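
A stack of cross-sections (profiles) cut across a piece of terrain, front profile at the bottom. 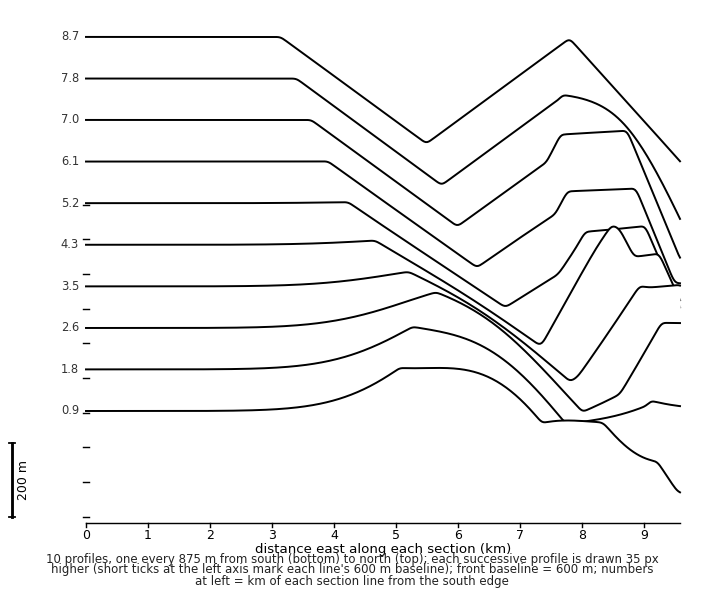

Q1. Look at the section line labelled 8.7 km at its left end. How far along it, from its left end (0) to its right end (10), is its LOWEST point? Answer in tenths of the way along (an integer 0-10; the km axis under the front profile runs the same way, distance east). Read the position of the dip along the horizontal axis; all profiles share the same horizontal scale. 10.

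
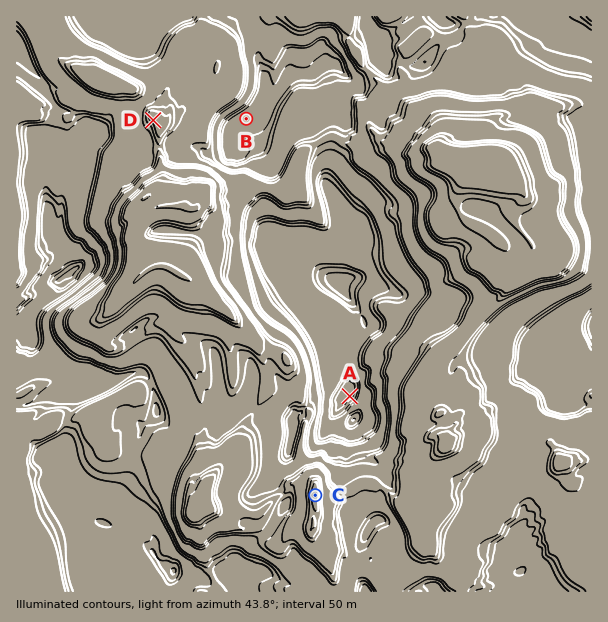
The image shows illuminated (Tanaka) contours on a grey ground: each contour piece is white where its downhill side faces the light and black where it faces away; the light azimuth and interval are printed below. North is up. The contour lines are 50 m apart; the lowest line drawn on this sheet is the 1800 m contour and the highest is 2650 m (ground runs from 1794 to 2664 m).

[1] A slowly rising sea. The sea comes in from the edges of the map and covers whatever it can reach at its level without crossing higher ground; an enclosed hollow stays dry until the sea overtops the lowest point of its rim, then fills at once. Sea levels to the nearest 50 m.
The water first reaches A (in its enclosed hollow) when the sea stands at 2150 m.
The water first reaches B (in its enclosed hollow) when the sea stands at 2100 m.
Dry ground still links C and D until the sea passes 2250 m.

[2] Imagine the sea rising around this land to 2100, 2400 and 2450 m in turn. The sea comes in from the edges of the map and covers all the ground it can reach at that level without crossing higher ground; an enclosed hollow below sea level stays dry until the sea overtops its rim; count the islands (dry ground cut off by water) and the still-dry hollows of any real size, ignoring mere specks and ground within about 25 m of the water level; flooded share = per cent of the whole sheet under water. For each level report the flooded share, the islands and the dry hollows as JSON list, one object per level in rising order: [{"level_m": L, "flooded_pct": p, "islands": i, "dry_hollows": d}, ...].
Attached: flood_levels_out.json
[{"level_m": 2100, "flooded_pct": 20, "islands": 0, "dry_hollows": 1}, {"level_m": 2400, "flooded_pct": 88, "islands": 5, "dry_hollows": 0}, {"level_m": 2450, "flooded_pct": 90, "islands": 5, "dry_hollows": 0}]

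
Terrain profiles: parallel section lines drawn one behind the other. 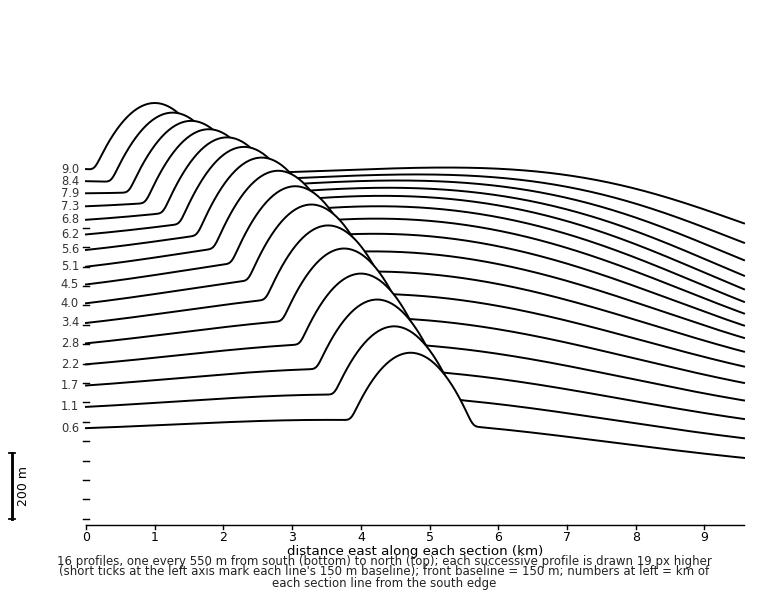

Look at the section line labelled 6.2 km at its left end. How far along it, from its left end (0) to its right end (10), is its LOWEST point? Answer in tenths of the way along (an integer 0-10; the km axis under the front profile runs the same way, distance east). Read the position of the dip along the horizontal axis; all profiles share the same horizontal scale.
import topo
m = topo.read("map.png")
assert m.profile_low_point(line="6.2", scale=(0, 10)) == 10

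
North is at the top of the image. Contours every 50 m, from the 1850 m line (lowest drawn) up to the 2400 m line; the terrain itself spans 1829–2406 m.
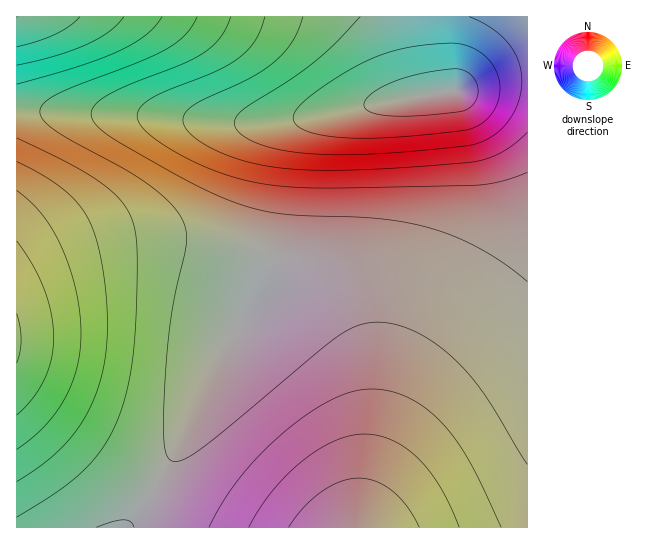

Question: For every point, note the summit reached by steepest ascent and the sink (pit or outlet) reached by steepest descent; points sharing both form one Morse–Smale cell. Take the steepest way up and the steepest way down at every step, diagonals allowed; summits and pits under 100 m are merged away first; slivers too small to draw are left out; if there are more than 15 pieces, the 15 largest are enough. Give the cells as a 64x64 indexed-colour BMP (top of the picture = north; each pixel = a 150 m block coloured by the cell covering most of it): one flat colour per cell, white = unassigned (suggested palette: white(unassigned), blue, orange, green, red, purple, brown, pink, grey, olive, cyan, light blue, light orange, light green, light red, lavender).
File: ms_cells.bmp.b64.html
<image width="64" height="64" href="data:image/bmp;base64,Qk12CAAAAAAAAHYAAAAoAAAAQAAAAEAAAAABAAQAAAAAAAAIAAATCwAAEwsAABAAAAAAAAAA////ALR3HwAOf/8ALKAsACgn1gC9Z5QAS1aMAMJ34wB/f38AIr28AM++FwDox64AeLv/AIrfmACWmP8A1bDFACIiIiIiIiIRERERERERERERERERERERERERERERERERIiIiIiIiIiEREREREREREREREREREREREREREREREREiIiIiIiIiIhERERERERERERERERERERERERERERERESIiIiIiIiIiERERERERERERERERERERERERERERERERIiIiIiIiIiIhEREREREREREREREREREREREREREREREiIiIiIiIiIiIRERERERERERERERERERERERERERERESIiIiIiIiIiIhERERERERERERERERERERERERERERERIiIiIiIiIiIiIREREREREREREREREREREREREREREREiIiIiIiIiIiIhERERERERERERERERERERERERERERESIiIiIiIiIiIiIRERERERERERERERERERERERERERERIiIiIiIiIiIiIhEREREREREREREREREREREREREREREiIiIiIiIiIiIiIRERERERERERERERERERERERERERESIiIiIiIiIiIiIhERERERERERERERERERERERERERERIiIiIiIiIiIiIiIREREREREREREREREREREREREREREiIiIiIiIiIiIiIhERERERERERERERERERERERERERESIiIiIiIiIiIiIiIRERERERERERERERERERERERERERIiIiIiIiIiIiIiIhEREREREREREREREREREREREREREiIiIiIiIiIiIiIiIRERERERERERERERERERERERERESIiIiIiIiIiIiIiIhERERERERERERERERERERERERERIiIiIiIiIiIiIiIiIREREREREREREREREREREREREREiIiIiIiIiIiIiIiIhERERERERERERERERERERERERESIiIiIiIiIiIiIiIiIRERERERERERERERERERERERERIiIiIiIiIiIiIiIiIhEREREREREREREREREREREREREiIiIiIiIiIiIiIiIiIRERERERERERERERERERERERESIiIiIiIiIiIiIiIiIhERERERERERERERERERERERERIiIiIiIiIiIiIiIiIiIREREREREREREREREREREREREiIiIiIiIiIiIiIiIiIhERERERERERERERERERERERESIiIiIiIiIiIiIiIiIiIRERERERERERERERERERERERIiIiIiIiIiIiIiIiIiIiEREREREREREREREREREREREiIiIiIiIiIiIiIiIiIiIRERERERERERERERERERERESIiIiIiIiIiIiIiIiIiIiERERERERERERERERERERERIiIiIiIiIiIiIiIiIiIiIREREREREREREREREREREREiIiIiIiIiIiIiIiIiIiIhERERERERERERERERERERESIiIiIiIiIiIiIiIiIiIiIRERERERERERERERERERERIiIiIiIiIiIiIiIiIiIiIhEREREREREREREREREREREiIiIiIiIiIiIiIiIiIiIiERERERERERERERERERERESIiIiIiIiIiIiIiIiIiIiIhERERERERERERERERERERIiIiIiIiIiIiIiIiIiIiIiEREREREREREREREREREREiIiIiIiIiIiIiIiIiIiIiIRERERERERERERERERERESIiIiIiIiIiIiIiIiIiIiIhERERERERERERERERERERIiIiIiIiIiIiIiIiIiIiIiEREREREREREREREREREREiIiIiIiIiIiIiIiIiIiIiIRERERERERERERERERERESIiIiIiIiIiIiIiIiIiIiIhERERERERERERERERERERIiIiIiIiIiIiIiIiIiIiIiEREREREREREREREREREREiIiIiIiIiIiIiIiIiIiIiIhERERERERERERERERERESIiIiIiIiIiIiIiIiIiIiIiERERERERERERERERERERIiIiIiIiIiIiIiIiIiIiIiIREREREREREREREREREREiIiIiIiIiIiIiIiIiIiIiIhERERERERERERERERERESIiIiIiIiIiIiIiIiIiIiIiERERERERERERERERERERIiIiIiIiIiIiIiIiIiIiIiIhEREREREREREREREREREiIiIiIiIiIiIiIiIiIiIiIiERERERERERERERERERESIiIiIiIiIiIzMzMzMzMzMzMzERERERERERERERERERMzMzMzMzMzMzMzMzMzMzMzMzMzMzEREREREREREREREzMzMzMzMzMzMzMzMzMzMzMzMzMzMzMzERERERERERETMzMzMzMzMzMzMzMzMzMzMzMzMzMzMzMzM0RBERERERMzMzMzMzMzMzMzMzMzMzMzMzMzMzMzMzMzREREQREREzMzMzMzMzMzMzMzMzMzMzMzMzMzMzMzMzRERERERERDMzMzMzMzMzMzMzMzMzMzMzMzMzMzMzMzNEREREREREMzMzMzMzMzMzMzMzMzMzMzMzMzMzMzMzM0REREREREQzMzMzMzMzMzMzMzMzMzMzMzMzMzMzMzMzRERERERERDMzMzMzMzMzMzMzMzMzMzMzMzMzMzMzMzNEREREREREMzMzMzMzMzMzMzMzMzMzMzMzMzMzMzMzM0REREREREQzMzMzMzMzMzMzMzMzMzMzMzMzMzMzMzM0RERERERERDMzMzMzMzMzMzMzMzMzMzMzMzMzMzMzMzRERERERERE"/>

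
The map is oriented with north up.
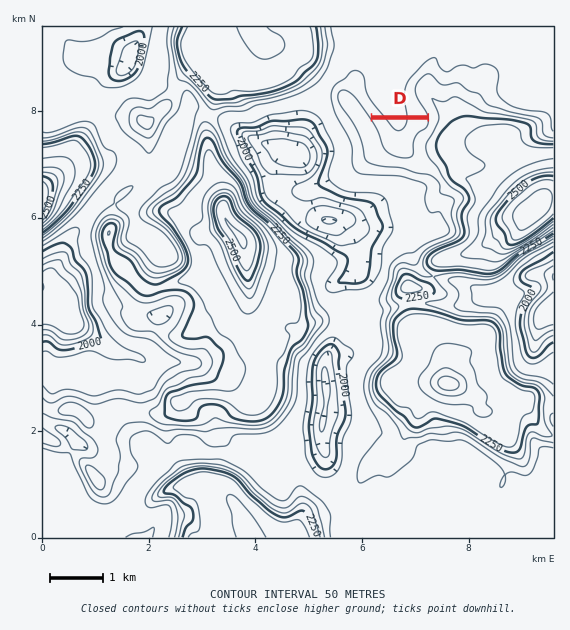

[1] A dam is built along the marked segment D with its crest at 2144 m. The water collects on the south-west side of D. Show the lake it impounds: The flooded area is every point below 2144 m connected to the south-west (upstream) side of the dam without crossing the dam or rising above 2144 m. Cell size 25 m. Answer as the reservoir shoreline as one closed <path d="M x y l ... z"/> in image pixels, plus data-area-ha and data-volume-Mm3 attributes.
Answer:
<path d="M427 119l-54 0 0 1 2 3 0 1 4 5 0 3 3 4 0 4 4 8 5 5 5 2 4 0 1 2 6 0 4-4 0-12 4-8 5-4 4-2 2-2 1-2 0-4z" data-area-ha="44" data-volume-Mm3="10.14"/>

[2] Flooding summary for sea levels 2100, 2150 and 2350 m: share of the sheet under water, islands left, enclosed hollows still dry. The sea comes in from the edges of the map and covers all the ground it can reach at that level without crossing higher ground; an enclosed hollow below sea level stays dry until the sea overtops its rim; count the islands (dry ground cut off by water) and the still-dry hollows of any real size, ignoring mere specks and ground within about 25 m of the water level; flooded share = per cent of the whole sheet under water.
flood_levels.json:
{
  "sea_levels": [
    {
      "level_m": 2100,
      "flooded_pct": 46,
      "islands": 0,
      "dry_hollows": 0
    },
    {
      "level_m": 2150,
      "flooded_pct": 58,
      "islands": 1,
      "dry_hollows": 0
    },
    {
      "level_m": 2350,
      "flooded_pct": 93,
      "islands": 2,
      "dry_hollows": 0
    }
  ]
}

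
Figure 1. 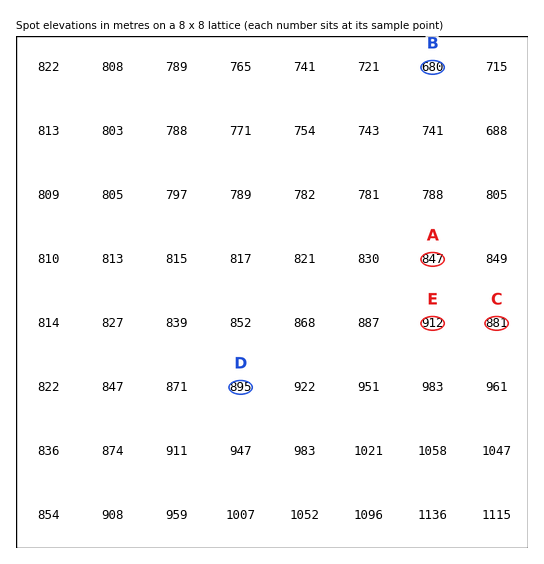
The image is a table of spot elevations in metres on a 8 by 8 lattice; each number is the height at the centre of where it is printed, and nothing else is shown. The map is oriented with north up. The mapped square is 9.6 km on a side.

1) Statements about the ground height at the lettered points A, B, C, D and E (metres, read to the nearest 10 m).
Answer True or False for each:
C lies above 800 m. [True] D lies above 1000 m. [False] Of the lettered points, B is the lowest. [True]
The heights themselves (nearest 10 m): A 850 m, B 680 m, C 880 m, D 900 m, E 910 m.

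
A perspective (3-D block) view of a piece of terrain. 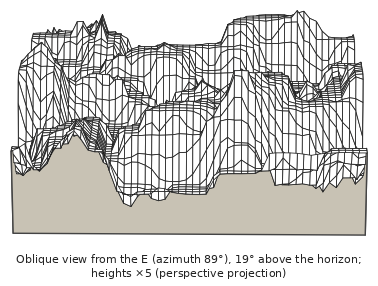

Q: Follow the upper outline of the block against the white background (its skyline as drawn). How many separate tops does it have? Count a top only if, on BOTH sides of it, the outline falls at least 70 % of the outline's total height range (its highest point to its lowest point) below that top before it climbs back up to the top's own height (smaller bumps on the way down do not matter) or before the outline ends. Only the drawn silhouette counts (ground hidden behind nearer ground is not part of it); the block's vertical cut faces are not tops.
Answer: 2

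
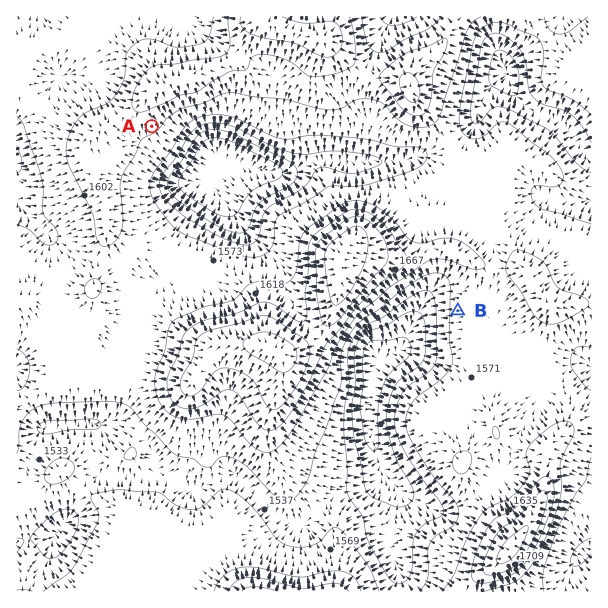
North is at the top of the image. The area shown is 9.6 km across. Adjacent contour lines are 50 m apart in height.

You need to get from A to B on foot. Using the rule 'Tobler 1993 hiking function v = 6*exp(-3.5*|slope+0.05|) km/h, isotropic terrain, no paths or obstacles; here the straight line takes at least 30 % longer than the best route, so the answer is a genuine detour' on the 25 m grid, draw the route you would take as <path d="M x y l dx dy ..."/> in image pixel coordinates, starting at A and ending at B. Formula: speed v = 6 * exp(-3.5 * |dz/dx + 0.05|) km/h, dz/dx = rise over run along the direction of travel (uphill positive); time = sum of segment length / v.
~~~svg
<path d="M152 126l1 0 27-13 39 0 33 16 5 5 54 27 9 9 12 6 1 1 33 17 60 60 21 10 6 6 5 9 0 32"/>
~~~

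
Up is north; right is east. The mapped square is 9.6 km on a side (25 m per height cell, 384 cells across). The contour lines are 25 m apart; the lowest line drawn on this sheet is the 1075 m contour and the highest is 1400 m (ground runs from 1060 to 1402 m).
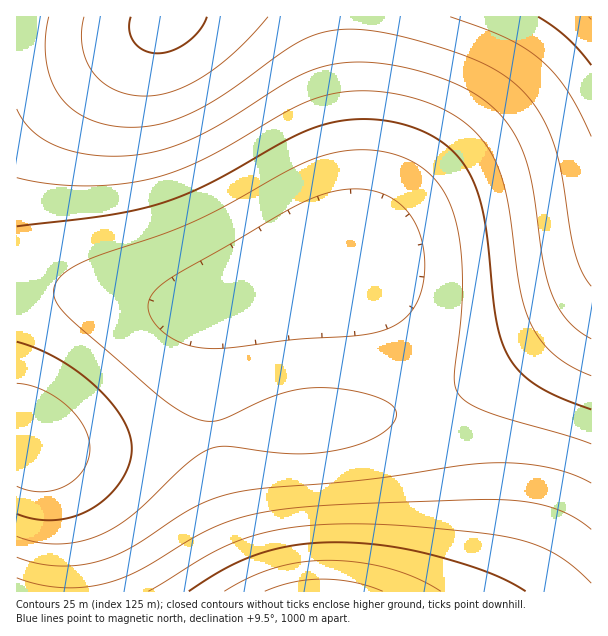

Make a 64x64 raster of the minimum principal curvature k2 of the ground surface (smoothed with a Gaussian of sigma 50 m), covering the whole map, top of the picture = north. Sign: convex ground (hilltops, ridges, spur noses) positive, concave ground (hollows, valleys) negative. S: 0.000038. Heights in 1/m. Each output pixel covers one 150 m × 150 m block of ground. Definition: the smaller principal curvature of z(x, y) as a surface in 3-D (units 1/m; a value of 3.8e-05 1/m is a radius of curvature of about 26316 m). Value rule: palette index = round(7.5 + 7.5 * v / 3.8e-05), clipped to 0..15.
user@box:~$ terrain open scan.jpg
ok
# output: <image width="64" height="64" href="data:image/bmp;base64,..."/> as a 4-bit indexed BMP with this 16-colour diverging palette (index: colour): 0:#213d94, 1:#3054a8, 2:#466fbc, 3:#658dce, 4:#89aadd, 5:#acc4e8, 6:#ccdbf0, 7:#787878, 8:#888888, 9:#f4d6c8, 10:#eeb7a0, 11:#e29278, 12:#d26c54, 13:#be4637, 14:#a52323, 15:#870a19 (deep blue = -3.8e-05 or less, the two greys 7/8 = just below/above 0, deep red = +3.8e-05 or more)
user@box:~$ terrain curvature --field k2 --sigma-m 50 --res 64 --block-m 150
<image width="64" height="64" href="data:image/bmp;base64,Qk12CAAAAAAAAHYAAAAoAAAAQAAAAEAAAAABAAQAAAAAAAAIAAATCwAAEwsAABAAAAAAAAAAlD0hAKhUMAC8b0YAzo1lAN2qiQDoxKwA8NvMAHh4eACIiIgAyNb0AKC37gB4kuIAVGzSADdGvgAjI6UAGQqHAFVWZnd3iIiIiHZlRDMiIRAAAAAAAAAAABESIzNEVVVEZmd3d4iIiZmYdmVEMyIhEREAAAAAAAAREiIzNERVVUR3eIiIiImZmZh2VUQzIiIhERERAAAAERIiIzM0RFVVRIiIiIiImZmZiHZUQzMyIiIiIiIRERESIiMzM0REREREmZmZmZmZmZmHZlRDMzMzMzMzMyIiIiIzMzNERERERESqqqmZmZmZmHdlVEMzMzMzRERDMzMzMzNEREREREREQ7u6qqqZmZmHdlVEQzMzNERFVUREREREREREREREREQzzLu7qqmZmHdlVUREM0RERVVVVVVERERFVVVVREREQzPMzLu6qpmIdlVUREREREVVZmZmZVVVVVVVVVVVRERDM93dzLuqmIdlVERERERFVWZnd2ZmZmZWZmZlVVVUREMz7u3cy6qYdlRERERERFVWZ3d3d3dmZmZmZmZlVVVERDP/7t3Lqph2VDMzRERFVWZ3iIh3d3d2ZmZmZmZlVVREM//+7cupmHVDMzM0RFVWZ3iIiIiHd3d3d3ZmZmVVVURD///ty6mHZUMiMzREVWZ3iJmYiIiHd3d3dmZmZlVVVET//+3LqYdlMiIzNEVWZ3iJmZmYiIh3d3ZmZmZlVVVVRP//7cuph2QyIiM0RVZniJmpmZiIiHd3ZmZmZVVVVVVU///ty6mGVDISIzRFZneImqqZmYiId3ZmZlVVVVVVVWX//+3LqXZUMhIjNEVmd4maqpmZiId3ZmVVVVVVVVVWZv/+7cuYdlQxEiM0VWZ4iZqqqZmIh3ZmVVREREREVVZm7u7cuph2VCESIzRVZniJmqqZmIh3dmVURERERERVVmfd3dy6mHVDIhIjRFVneImaqpmYh3dmVUQzMzNERFVmd8zMy6mHZUMyEjNEVWd4iZqqmYiHdmVUQzMzMzREVWZ4q7u6mIdlQzIiM0RWZ3iJmqmZiHdmVUQzIiMzNERVZ3iZqZmHdlVDMiM0RVZneImaqZiHdmVUQzIiIiMzRFZniIiIh3ZlVEMyIzRFVWZ3iJmZiHdmVUQzIhIiIzRFVneJd3dmVVREMzMzREVVZmd4iZmId2VUQzIhESIjNEVWeIlVVVREQzMzMzREREVVVmd3iId2ZVQzIhEREiM0RWd4mUREMzMiIiIjNERERERFVWZndmZVRDMiERESIzRVZ4maMiIiEREREiIjMzMzMzRERVVVVURDMiERERIjRFZ3iaoREQAAAAABERIiIiIiIjMzRERERDMiIRABIjNFVniZqwAAAAAAAAAAAAAREREREiIjMzMzMiIREBEiNEVniJq7AAAAAAAAAAAAAAAAAAAAEREiIiIiIhEQESM0VmeJqrwAAAAAAAAAAAAAAAAAAAAAARESIiIiERESI0VWeJmrvAAAAAAAAAAAAAAAAAAAAAARESIiIiIhERIzRWZ4mau7AAAAAAAAAAAAAAAAAAAAABERIiIiIiIREjRFZ4iZqrsAAAAAAAAAAAAAAAAAAAABEREiIjMiIhESNFZniJmqqxEQAAAAARERERERAAAAABEREiIiMzIiESM0VneImaqqIRERERERERIRERERERERERESIiIzMiIhI0VWd4iZmqoiIiIiIiIiIiIiERERERERESIiIiMyIiEjRWZ3iImZmTMyIiIiMzMzMiIiIRERERERIiIiIiIiISNFVneIiJmZMzMzMzMzMzMzMyIiIhERESIiIiIiIiIRIzRWZ3eIiIlEREREREREREMzMyIiIiIiIiIiIiIiIhEiNFVmd3iIiERERERERVREREQzMyIiIiIiIiIiIiIhERIzRVZnd3iIRFVVVVVVVVVUREQzMyIiIiIiIiIiIiEREiNEVWZnd3dVVVVVVmZmZVVVREMzMyIiIiIiIiIiERESIzRFVmZ3d1VVVmZmZmZmZlVUREMzMyIiIiIiIiIREREiM0RVZmZmVVZmZmZ3d3ZmZlVURDMzMyMyIiIiIhERERIjNEVVZmZWZmZmd3d3d3dmZVVERDMzMzMzIiIiERERESIzRFVWZlZmZmd3d3iId3dmZVVERDMzMzMzIiIhERERIiM0RVVVVWZmZ3d4iIiIh3d2ZVVEQzMzMzMzMiIhEREiIzRFVVVVZmZ3d4iIiZmIiHdmZVRDMzMzMzMzIiIREiIjNEVVVVVmZnd4iImZmZmYiHdlVEMzMzMzMzMzIiIiIiMzRFVVVWZmd3iImZqqqpmYh2ZUQzMzMzM0MzMyIiIiIzNEVVVVZmd3iImaqqqqqpmHdlRDMzMzNEREQzMyIiIjM0RVVVZmd3iImaqru7uqqYd2VEMzMzM0REREQzMzMzMzRFVVVmZ3eImaqru7u7qph3ZUQyMzM0REREREQzMzMzNERVVWZ3eImaqrvMzLuqmHdlQzIzMzRERVVVVEQzMzM0RFVWZneImZqrvMzMy6qYd2VDMiMzNERVVVVVREQzMzREVVZnd4iZqrvM3czLqph3ZUMyIzNERFVVZmVVRERERERFVmd4iZqrvM3d3MuqmHdlQyIjM0RFVWZmZmVVREREREVWZ4iZqrvM3d3dy6qYd2VDIiMzREVVZmd2ZlVUREREREZ3iJmqu83d7t3Lqph2ZUMiIzNEVVZmd3d2ZlVURERERneImqu8zd7u3cuqmHZlQyIzNERVVmZ3d3dmZVVURERGZ4iaq7zN3u7dy6mYdlVDIjM0RFVWZnd3d3ZmVVVERD"/>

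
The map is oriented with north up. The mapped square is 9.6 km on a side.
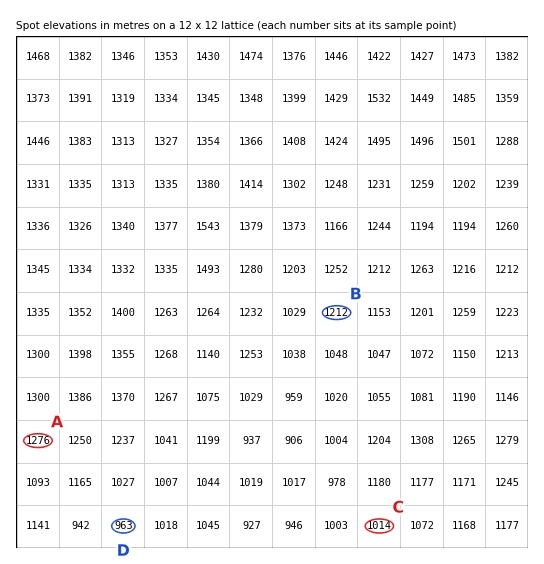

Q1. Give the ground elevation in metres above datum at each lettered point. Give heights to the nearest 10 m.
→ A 1280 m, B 1210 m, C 1010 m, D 960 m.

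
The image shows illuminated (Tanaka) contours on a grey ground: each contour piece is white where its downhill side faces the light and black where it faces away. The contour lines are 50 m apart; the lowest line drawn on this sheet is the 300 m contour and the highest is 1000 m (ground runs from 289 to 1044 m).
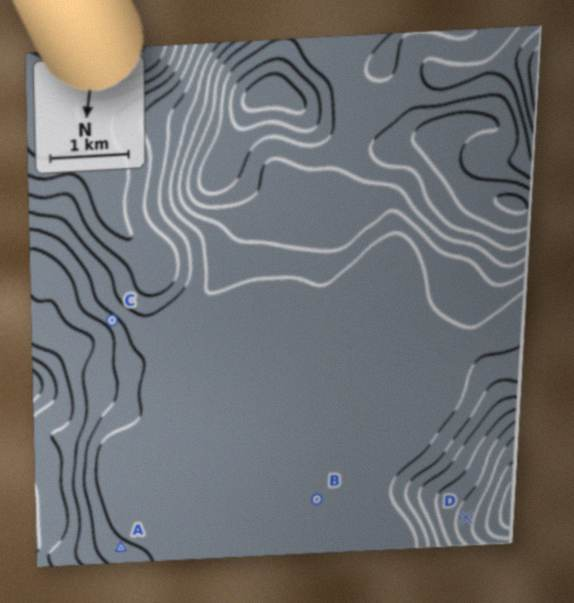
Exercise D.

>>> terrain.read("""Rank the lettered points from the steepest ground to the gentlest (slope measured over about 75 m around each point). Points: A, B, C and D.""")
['C', 'D', 'A', 'B']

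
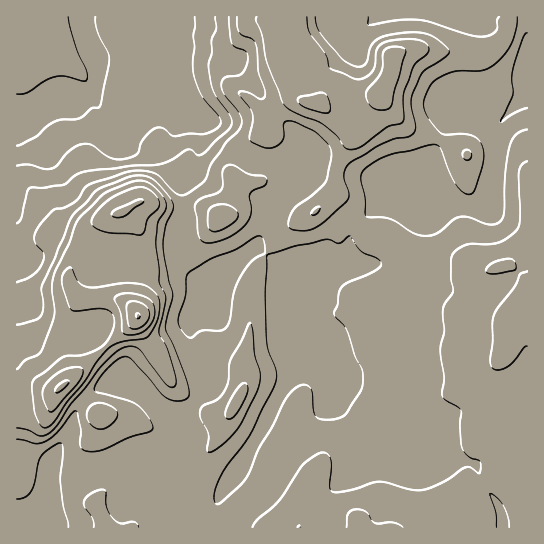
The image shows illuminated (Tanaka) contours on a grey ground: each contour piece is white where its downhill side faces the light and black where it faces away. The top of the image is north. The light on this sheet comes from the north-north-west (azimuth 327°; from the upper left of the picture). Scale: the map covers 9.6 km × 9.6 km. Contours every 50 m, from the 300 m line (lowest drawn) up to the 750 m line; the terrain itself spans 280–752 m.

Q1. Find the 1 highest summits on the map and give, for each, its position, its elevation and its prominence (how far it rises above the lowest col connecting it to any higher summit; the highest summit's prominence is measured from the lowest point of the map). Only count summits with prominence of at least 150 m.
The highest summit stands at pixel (138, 315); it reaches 752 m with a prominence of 472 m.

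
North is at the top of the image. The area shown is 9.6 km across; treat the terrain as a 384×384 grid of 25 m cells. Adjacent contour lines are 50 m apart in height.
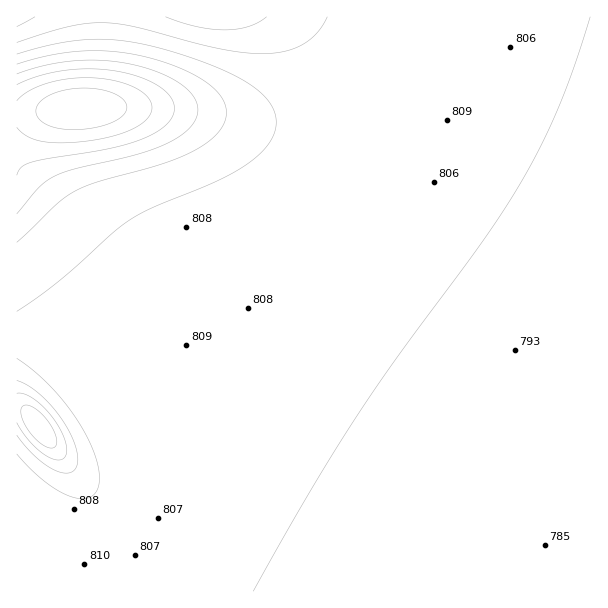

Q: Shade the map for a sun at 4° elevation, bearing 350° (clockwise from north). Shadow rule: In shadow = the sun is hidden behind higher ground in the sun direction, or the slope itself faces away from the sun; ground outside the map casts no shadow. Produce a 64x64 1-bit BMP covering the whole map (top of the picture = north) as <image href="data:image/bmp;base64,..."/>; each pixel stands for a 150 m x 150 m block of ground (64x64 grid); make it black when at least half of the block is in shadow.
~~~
<image width="64" height="64" href="data:image/bmp;base64,Qk0+AgAAAAAAAD4AAAAoAAAAQAAAAEAAAAABAAEAAAAAAAACAAATCwAAEwsAAAIAAAAAAAAA////AAAAAAAAAAAAAAAAAAAAAAAAAAAAAAAAAAAAAAAAAAAAAAAAAAAAAAAAAAAAAAAAAAAAAAAAAAAAAAAAAAAAAAAAAAAAAAAAAAAAAAAAAAAAAAAAAAAAAAAAAAAAAAAAAAAAAAAAAAAAAAAAAAAAAAAAAAAABAAAAAAAAAAeAAAAAAAAAD4AAAAAAAAAfgAAAAAAAAB+AAAAAAAAAPwAAAAAAAAA/AAAAAAAAAD4AAAAAAAAAPAAAAAAAAAA4AAAAAAAAADAAAAAAAAAAAAAAAAAAAAAAAAAAAAAAAAAAAAAAAAAAAAAAAAAAAAAAAAAAAAAAAAAAAAAAAAAAAAAAAAAAAAAAAAAAAAAAAAAAAAAAAAAAAAAAAAAAAAAAAAAAAAAAAAAAAAAAAAAAAAAAAAAAAAAAAAAAAAAAAAAAAAAAAAAAAAAAAAAAAAAAAAAAAAAAAAAAAAAAAAAAAAAAAAAAAAAAAAAAAAAAAAQAAAAAAAAABwAAAAAAAAAPwAAAAAAAAA/+AAAAAAAAD///wAAAAAAf///wAAAAAB////gAAAAAH////AAAAAA////+AAAAAD////4AAAAAP////gAAAAA////+AAAAAD////8AAAAAP////wAAAAA/////AAAAAD////4AAAAAP////gAAAAA////+AAAAAD////4AAAAAA=="/>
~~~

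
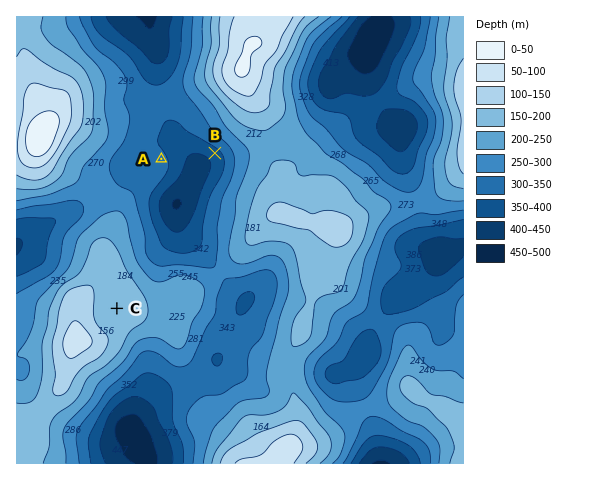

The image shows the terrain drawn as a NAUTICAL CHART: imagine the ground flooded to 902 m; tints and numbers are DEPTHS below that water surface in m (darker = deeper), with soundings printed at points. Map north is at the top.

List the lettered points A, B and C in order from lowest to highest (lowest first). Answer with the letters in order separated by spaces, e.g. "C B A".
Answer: B A C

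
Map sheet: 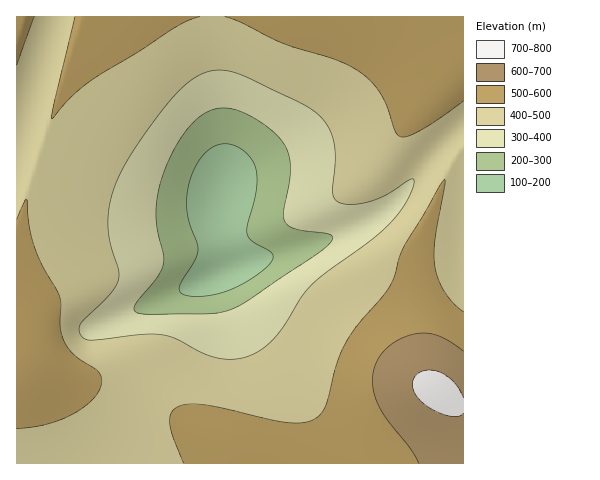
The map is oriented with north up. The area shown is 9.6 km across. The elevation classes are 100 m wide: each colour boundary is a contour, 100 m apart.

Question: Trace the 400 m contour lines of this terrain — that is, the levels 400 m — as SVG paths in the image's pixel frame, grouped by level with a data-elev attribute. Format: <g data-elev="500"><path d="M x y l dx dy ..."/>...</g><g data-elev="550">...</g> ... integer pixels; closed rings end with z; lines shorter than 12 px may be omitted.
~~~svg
<g data-elev="400"><path d="M221 359l-17-5-26-15-12-4-22-1-55 6-7-3-3-8 3-7 27-27 9-15 1-10-10-32-1-20 5-25 11-26 26-41 29-35 10-9 11-7 9-4 11-1 14 2 17 7 54 26 17 14 8 11 4 13 1 17-2 33 1 6 4 3 13 2 18-2 17-7 24-15 3-1 1 2-7 19-14 20-21 19-45 33-16 13-10 13-19 31-13 14-11 9-12 5-12 2z"/></g>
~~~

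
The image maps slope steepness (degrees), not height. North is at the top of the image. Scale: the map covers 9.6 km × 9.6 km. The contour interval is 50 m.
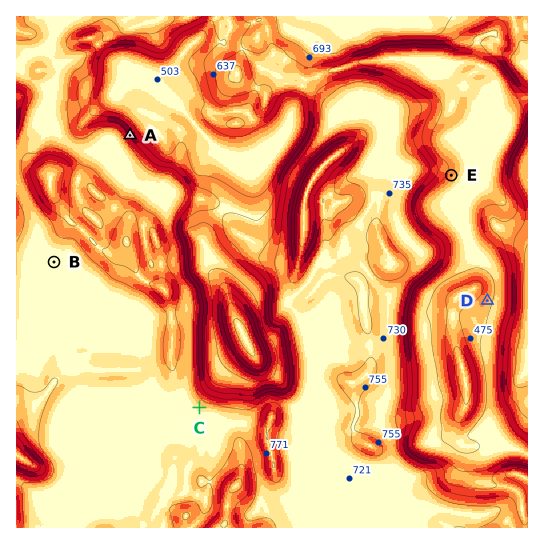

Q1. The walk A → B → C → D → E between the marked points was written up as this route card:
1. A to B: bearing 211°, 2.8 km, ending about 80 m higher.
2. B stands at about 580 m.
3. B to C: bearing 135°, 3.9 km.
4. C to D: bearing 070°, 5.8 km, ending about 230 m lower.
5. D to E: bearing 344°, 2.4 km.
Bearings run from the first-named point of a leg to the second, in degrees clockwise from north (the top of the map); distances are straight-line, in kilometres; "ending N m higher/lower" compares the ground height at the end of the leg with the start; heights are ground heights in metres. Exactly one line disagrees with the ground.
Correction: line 2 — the height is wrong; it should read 720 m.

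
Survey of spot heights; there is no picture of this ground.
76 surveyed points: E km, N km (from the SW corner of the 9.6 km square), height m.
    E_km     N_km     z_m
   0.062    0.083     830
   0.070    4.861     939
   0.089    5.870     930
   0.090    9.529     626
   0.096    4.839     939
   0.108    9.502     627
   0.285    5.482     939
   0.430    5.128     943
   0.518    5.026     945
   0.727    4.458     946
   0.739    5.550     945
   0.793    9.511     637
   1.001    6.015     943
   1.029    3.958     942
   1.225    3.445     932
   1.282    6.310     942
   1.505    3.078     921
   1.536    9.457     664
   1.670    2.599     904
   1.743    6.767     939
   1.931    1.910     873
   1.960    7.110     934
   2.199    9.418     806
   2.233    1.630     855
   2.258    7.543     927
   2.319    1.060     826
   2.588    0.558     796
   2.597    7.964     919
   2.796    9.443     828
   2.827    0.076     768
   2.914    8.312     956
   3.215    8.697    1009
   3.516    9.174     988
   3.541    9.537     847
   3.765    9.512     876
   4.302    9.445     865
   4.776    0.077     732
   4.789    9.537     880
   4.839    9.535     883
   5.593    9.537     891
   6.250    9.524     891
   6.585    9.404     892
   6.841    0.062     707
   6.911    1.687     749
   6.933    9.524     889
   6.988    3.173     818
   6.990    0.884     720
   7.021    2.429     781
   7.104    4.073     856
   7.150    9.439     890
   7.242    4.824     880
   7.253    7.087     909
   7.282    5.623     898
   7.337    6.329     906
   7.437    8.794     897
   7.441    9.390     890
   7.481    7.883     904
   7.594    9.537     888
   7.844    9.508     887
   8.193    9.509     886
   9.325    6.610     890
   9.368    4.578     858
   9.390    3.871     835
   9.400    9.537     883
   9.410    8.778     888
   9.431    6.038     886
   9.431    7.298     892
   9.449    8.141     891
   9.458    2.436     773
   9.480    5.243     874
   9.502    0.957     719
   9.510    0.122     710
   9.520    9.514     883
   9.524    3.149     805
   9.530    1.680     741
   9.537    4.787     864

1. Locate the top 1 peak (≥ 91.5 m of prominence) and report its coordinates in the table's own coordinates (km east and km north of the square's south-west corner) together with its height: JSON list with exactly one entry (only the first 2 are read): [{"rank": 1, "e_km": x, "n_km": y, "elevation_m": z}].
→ [{"rank": 1, "e_km": 3.14, "n_km": 8.61, "elevation_m": 1011}]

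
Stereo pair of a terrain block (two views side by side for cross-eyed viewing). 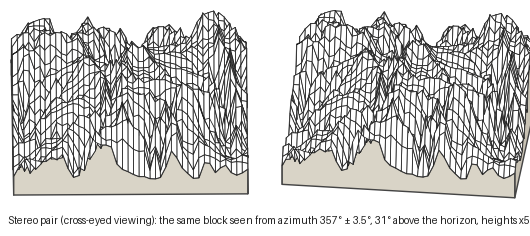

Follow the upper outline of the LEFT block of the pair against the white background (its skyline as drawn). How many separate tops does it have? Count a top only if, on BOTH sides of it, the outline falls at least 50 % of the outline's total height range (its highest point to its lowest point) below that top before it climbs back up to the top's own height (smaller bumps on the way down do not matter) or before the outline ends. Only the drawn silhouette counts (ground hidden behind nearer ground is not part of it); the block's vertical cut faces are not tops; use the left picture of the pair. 0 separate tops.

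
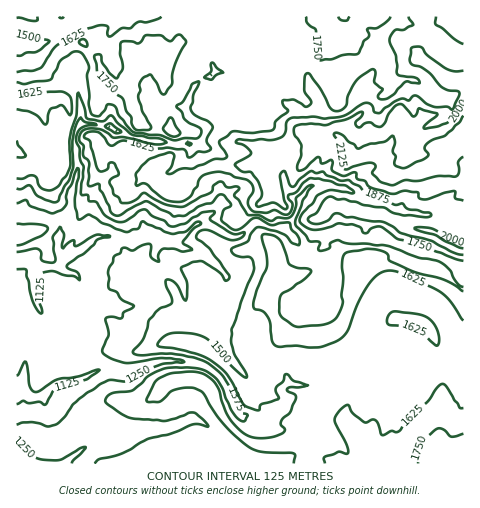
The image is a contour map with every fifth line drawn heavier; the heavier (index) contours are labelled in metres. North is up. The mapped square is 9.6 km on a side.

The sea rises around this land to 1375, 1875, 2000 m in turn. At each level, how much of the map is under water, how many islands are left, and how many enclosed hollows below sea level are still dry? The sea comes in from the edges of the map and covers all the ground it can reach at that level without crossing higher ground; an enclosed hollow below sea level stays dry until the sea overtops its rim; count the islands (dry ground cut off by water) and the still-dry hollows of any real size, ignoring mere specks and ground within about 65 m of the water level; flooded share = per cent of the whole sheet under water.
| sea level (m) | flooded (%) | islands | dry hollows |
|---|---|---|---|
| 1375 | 20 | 0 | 0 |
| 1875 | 89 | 0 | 0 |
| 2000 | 94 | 0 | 0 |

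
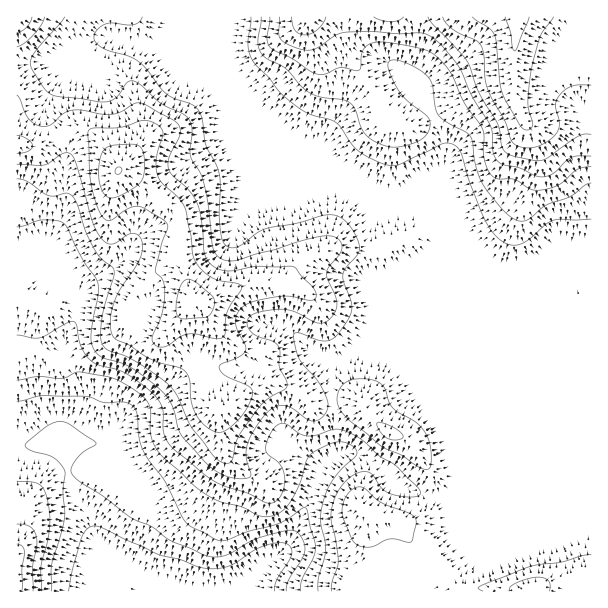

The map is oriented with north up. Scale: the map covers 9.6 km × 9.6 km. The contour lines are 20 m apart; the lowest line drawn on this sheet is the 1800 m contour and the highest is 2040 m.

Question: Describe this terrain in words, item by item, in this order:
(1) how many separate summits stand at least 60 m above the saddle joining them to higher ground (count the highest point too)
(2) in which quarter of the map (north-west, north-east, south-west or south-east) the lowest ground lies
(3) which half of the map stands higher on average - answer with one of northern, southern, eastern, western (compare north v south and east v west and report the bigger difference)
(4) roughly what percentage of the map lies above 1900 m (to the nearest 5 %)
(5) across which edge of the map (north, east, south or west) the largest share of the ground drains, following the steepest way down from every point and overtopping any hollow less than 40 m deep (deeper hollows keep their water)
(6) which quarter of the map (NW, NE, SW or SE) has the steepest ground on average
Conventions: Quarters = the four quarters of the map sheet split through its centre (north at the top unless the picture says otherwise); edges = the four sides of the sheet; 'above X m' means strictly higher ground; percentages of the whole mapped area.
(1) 3 summits rise at least 60 m above their surroundings.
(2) The lowest ground is in the south-west quarter.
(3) On average the northern half of the map is the higher ground.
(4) About 45 % of the map lies above 1900 m.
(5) Drainage is mainly to the south: more ground falls towards that edge than towards any other.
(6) Slopes are steepest in the south-west quarter.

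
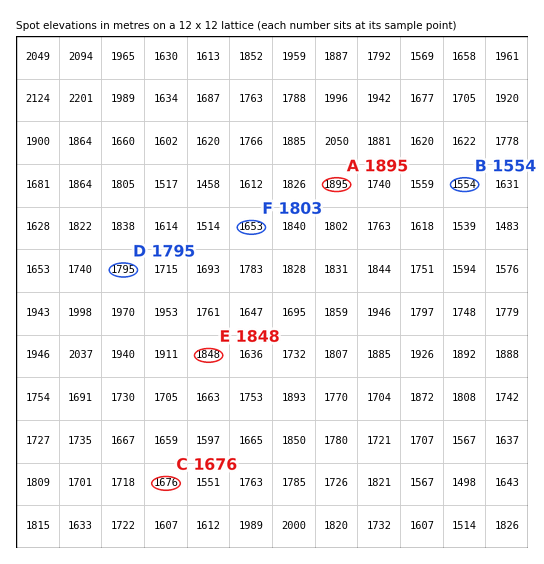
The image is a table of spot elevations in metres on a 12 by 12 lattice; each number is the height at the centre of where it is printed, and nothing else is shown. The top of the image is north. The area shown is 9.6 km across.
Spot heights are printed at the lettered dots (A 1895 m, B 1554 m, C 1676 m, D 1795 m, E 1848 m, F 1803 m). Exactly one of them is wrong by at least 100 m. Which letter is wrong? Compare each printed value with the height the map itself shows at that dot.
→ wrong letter F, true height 1653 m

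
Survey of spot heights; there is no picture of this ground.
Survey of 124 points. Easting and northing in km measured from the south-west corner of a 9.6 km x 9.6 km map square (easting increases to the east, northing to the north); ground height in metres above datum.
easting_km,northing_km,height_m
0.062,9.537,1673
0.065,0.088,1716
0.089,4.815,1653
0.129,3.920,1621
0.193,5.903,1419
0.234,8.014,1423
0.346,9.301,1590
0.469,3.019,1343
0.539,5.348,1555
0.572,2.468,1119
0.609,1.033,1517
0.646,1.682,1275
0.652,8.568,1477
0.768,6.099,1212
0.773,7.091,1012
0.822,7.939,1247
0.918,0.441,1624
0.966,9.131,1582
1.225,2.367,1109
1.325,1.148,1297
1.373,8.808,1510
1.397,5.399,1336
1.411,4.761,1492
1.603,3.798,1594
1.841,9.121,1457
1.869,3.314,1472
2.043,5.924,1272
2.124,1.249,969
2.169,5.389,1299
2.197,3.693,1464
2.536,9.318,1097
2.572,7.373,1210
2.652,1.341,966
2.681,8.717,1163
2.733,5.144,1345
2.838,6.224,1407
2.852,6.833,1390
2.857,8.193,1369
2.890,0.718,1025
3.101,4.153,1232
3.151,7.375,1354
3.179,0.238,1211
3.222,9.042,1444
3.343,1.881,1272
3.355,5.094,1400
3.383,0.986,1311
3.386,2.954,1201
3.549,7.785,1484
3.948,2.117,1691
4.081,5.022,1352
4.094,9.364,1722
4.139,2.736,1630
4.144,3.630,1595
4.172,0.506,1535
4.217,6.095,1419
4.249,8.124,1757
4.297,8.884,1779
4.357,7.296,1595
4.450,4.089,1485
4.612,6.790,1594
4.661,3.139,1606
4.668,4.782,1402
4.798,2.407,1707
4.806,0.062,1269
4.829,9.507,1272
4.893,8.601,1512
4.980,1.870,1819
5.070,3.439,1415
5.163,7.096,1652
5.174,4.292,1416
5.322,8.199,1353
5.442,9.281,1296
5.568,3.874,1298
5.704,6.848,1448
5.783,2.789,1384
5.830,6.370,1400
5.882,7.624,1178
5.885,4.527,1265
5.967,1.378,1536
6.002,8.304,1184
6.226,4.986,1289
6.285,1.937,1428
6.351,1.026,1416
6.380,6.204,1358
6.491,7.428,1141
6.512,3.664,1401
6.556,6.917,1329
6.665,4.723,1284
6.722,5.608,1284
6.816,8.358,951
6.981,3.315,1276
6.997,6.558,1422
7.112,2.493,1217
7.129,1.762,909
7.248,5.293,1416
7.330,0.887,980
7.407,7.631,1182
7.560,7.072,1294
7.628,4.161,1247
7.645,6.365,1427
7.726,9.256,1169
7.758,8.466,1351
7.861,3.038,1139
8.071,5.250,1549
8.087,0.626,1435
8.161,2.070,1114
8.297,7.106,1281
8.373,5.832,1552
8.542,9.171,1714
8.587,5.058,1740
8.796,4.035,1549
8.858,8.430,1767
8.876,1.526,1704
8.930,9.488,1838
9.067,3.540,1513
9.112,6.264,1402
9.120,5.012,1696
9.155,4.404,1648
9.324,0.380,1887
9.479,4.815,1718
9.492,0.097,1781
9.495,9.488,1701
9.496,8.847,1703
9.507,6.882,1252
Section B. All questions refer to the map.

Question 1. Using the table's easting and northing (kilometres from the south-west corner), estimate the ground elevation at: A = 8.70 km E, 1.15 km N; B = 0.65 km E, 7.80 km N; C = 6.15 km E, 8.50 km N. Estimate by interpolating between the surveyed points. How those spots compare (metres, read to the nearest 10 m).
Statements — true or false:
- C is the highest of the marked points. false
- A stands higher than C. true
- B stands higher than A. false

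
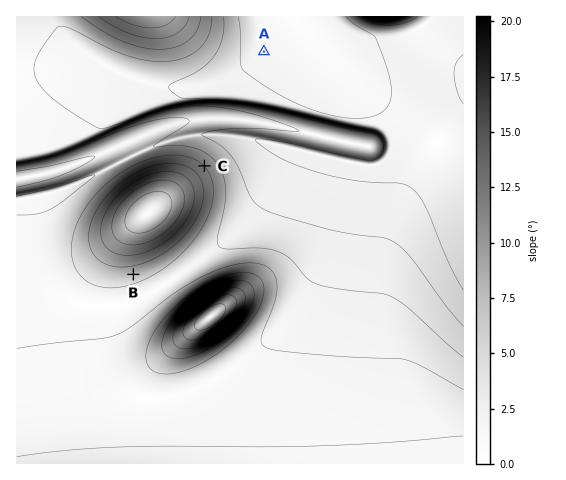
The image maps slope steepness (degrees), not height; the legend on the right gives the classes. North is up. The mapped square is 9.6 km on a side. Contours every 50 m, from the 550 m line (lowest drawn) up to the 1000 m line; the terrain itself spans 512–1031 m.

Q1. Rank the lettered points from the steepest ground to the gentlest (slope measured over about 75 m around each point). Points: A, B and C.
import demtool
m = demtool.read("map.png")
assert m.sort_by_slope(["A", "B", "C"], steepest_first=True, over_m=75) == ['C', 'B', 'A']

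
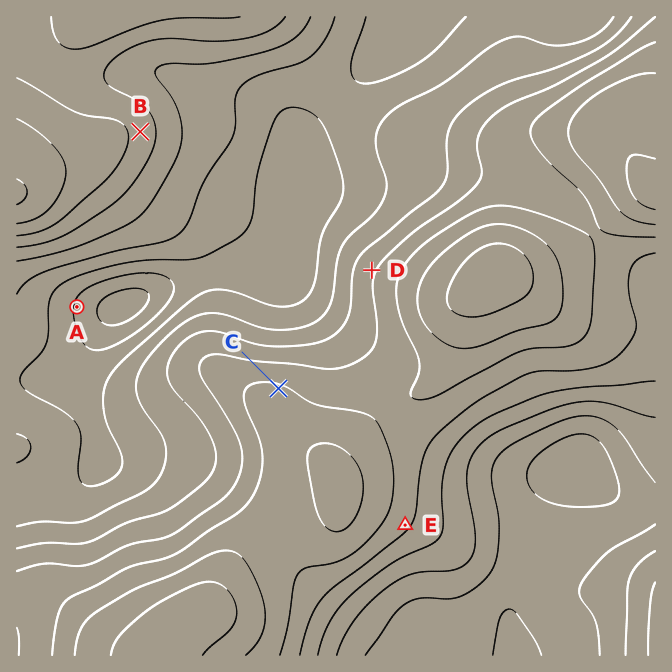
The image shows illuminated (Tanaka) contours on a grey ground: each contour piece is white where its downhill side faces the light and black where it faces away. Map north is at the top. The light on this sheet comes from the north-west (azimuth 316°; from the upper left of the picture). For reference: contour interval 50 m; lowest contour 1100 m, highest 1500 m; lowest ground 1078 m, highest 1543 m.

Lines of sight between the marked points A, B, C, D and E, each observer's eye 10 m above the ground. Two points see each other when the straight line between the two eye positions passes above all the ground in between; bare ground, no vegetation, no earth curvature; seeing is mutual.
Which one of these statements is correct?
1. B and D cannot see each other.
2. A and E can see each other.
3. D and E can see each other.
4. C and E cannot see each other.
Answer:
4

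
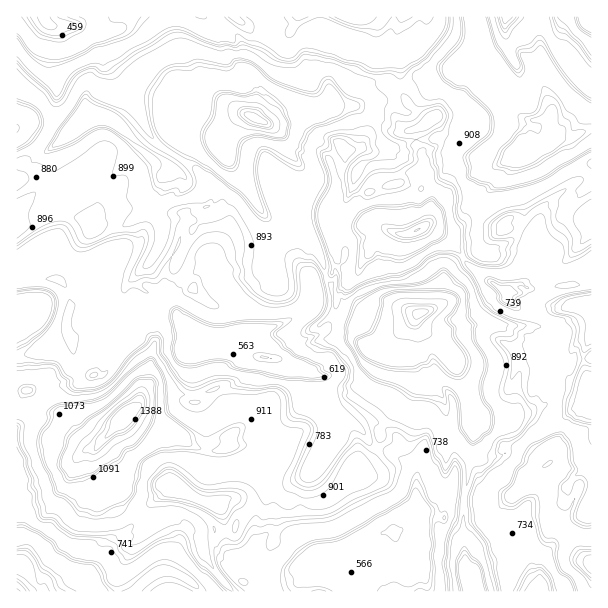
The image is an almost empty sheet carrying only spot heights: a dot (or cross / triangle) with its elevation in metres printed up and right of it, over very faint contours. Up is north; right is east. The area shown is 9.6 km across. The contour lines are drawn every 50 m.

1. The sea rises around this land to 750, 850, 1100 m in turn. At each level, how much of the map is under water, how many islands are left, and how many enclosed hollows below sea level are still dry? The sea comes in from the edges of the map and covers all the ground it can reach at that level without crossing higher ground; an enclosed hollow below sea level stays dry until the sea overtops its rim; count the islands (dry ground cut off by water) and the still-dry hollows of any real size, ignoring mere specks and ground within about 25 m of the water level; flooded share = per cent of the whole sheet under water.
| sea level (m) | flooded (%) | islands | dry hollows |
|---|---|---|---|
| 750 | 32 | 0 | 1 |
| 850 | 46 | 0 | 1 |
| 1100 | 93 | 3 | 0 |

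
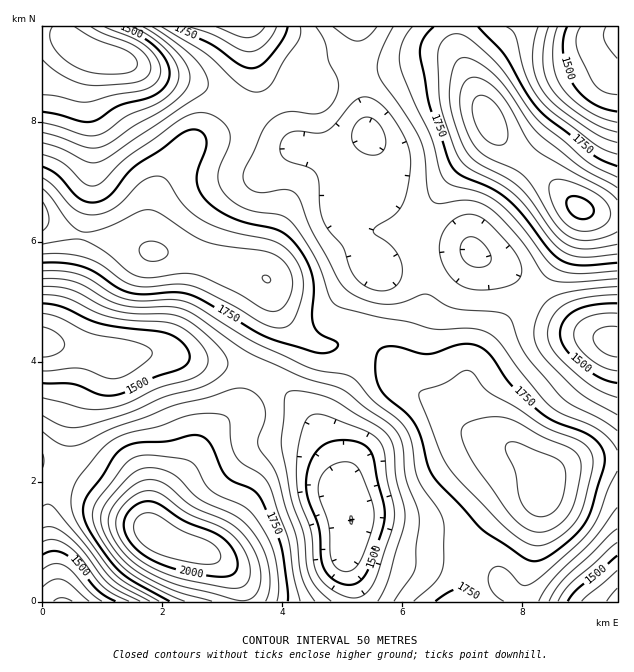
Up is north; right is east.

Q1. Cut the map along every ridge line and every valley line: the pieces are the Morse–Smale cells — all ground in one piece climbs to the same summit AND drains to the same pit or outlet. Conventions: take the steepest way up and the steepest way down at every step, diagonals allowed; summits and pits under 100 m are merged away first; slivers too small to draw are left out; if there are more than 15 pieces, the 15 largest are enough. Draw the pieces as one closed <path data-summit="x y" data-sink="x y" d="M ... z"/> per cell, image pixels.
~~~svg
<path data-summit="580 208" data-sink="616 342" d="M455 26l-98 1 0 42 7 36 2 21 4 13 0 21-7 20-17 18-2 7 1 17 7 18 14 19 10 10 6 0 13-7 24-8 44-4 9 1 37 21 42 38 23 16 15 8 28 8 1-126-28-4-12-4-37-36-40-33-7-10-32-66-6-21z"/><path data-summit="544 492" data-sink="616 342" d="M466 250l-47 4-16 4-21 11-5 0-1 22-13 52 20 11 16 22 11 12 26 14 27 24 15 10 24 7 18 11 17 15 8 15 9-12 12-6 26-6 25 0 1-117-29-9-15-8-23-16-42-38z"/><path data-summit="544 492" data-sink="352 520" d="M367 344l-5 2-5 17-30 58 1 18 12 33 2 20 9 22 0 17-5 18 0 13 8 27 0 12 104 1 8-44 11-21 31-31 12-6 21-6 3-5-1-11-6-9-23-20-42-17-36-30-26-14-11-12-12-18z"/><path data-summit="43 216" data-sink="616 342" d="M242 112l-16 16-33 15-31 38-8 15-4 18-2 26 4 10 2 2 18 0 16 4 75 20 7 7 4 17 10 16 20 20 18 10 12 0 10-4 18 2 14-53 2-20-12-12-14-19-7-18-1-17 2-7 12-12 10-15 2-11-1-25-22 13-10 2-29-1-19-6z"/><path data-summit="155 534" data-sink="352 520" d="M256 372l-4 4-8 24-6 11-31 25-18 30-29 35-7 18-1 10 3 5 11 6 40 12 14 8 17 19 7 23 109 0 1-13-8-27 0-13 5-18 0-17-9-21-2-13-6-20-16-31-10-15-31-30z"/><path data-summit="43 216" data-sink="91 54" d="M58 35l-16 1 0 186 32 12 51 8 26 9-3-11 2-26 4-18 8-15 31-38 33-15 14-13 2-4-39-25-45-10-37-16-30-6z"/><path data-summit="155 534" data-sink="43 342" d="M49 342l-7 1 0 122 19 5 15 8 28 22 47 30 9-29 29-35 13-24 13-14 21-15 6-7 12-33-6-3-18-5-28-3-38-9-55 3z"/><path data-summit="43 216" data-sink="43 342" d="M44 222l-2 1 1 119 39 6 27 8 55-3 38 9 28 3 25 7 13-32 6-24-4-31-7-9-75-20-16-4-20 0-27-10-45-6z"/><path data-summit="580 208" data-sink="617 34" d="M617 26l-161 1 0 15 3 13 13 32 22 42 7 10 40 33 37 36 27 7 13-1z"/><path data-summit="544 492" data-sink="617 601" d="M617 460l-25 0-26 6-12 6-6 6-7 16-21 6-18 10-20 21-12 18-11 52 158 1z"/><path data-summit="155 534" data-sink="62 601" d="M47 466l-5 0 1 136 200-1-1-12-5-10-17-19-14-8-43-13-20-15-39-24-28-22z"/><path data-summit="244 27" data-sink="91 54" d="M247 26l-182 0-1 7 10 13 17 8 30 6 37 16 45 10 12 6 27 20 8-15 4-10-2-33z"/><path data-summit="244 27" data-sink="616 342" d="M355 26l-107 0 6 43 0 18-11 25 38 26 17 8-4-16 0-28 4-20 10-14 36-14 8-9 4-12z"/><path data-summit="43 216" data-sink="352 520" d="M272 292l2 21-1 14-18 45 22 12 31 30 10 15 16 31 6 19-1-13-12-33 0-12 30-58 6-18-2-3-17 0-10 4-12 0-9-4-25-20-8-10z"/><path data-summit="544 492" data-sink="616 342" d="M356 26l-4 19-8 9-36 14-10 14-4 20 0 28 3 12 4 6 16 2 20 0 19-7 12-8-4-30-7-36z"/>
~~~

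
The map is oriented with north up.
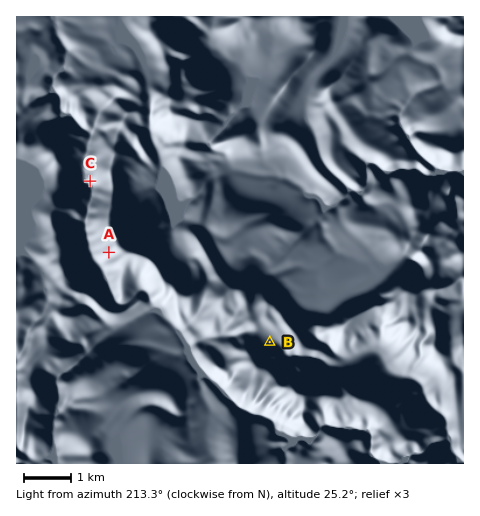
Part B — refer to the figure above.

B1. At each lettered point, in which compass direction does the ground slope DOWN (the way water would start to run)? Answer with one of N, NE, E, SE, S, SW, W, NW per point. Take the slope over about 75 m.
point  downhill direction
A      SW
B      NE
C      SW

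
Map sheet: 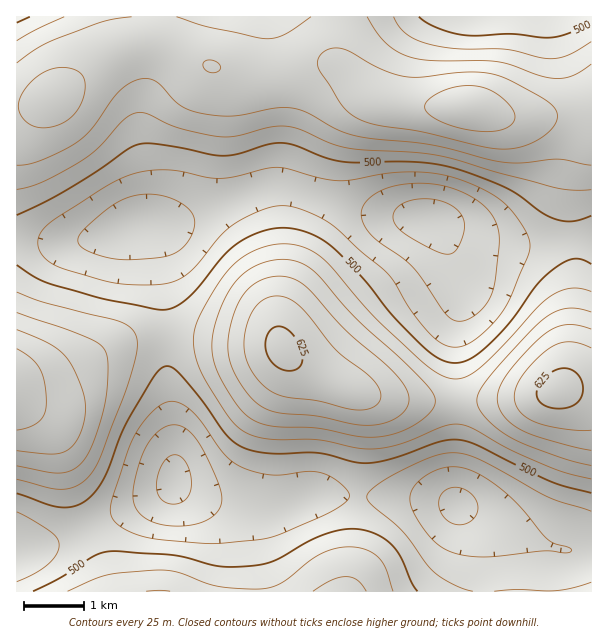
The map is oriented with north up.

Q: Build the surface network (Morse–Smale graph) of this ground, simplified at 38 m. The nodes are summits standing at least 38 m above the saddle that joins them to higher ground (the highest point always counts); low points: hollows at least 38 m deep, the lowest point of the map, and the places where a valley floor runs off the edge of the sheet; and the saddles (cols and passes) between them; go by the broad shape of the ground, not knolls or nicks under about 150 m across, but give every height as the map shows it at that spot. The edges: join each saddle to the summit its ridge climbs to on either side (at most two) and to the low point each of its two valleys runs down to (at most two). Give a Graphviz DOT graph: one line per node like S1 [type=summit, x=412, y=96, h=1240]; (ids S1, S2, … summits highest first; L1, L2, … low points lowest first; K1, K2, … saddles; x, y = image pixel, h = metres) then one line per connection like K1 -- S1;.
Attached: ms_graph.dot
graph terrain {
  S1 [type=summit, x=558, y=390, h=633];
  S2 [type=summit, x=282, y=348, h=632];
  S3 [type=summit, x=17, y=389, h=619];
  S4 [type=summit, x=468, y=108, h=617];
  S5 [type=summit, x=341, y=591, h=557];
  L1 [type=low, x=428, y=219, h=413];
  L2 [type=low, x=174, y=482, h=418];
  L3 [type=low, x=458, y=506, h=418];
  L4 [type=low, x=482, y=17, h=476];
  L5 [type=low, x=17, y=17, h=491];
  K1 [type=saddle, x=575, y=113, h=571];
  K2 [type=saddle, x=155, y=44, h=566];
  K3 [type=saddle, x=456, y=401, h=541];
  K4 [type=saddle, x=167, y=335, h=509];
  K5 [type=saddle, x=575, y=240, h=494];
  K6 [type=saddle, x=87, y=528, h=485];
  K7 [type=saddle, x=359, y=497, h=476];
  K8 [type=saddle, x=288, y=189, h=469];
  K1 -- S4;
  K1 -- L1;
  K1 -- L4;
  K2 -- S4;
  K2 -- L1;
  K2 -- L5;
  K3 -- S1;
  K3 -- S2;
  K3 -- L1;
  K3 -- L3;
  K4 -- S2;
  K4 -- S3;
  K4 -- L1;
  K4 -- L2;
  K5 -- S1;
  K5 -- S4;
  K5 -- L1;
  K6 -- S3;
  K6 -- S5;
  K6 -- L2;
  K7 -- S2;
  K7 -- S5;
  K7 -- L2;
  K7 -- L3;
  K8 -- S2;
  K8 -- S4;
  K8 -- L1;
}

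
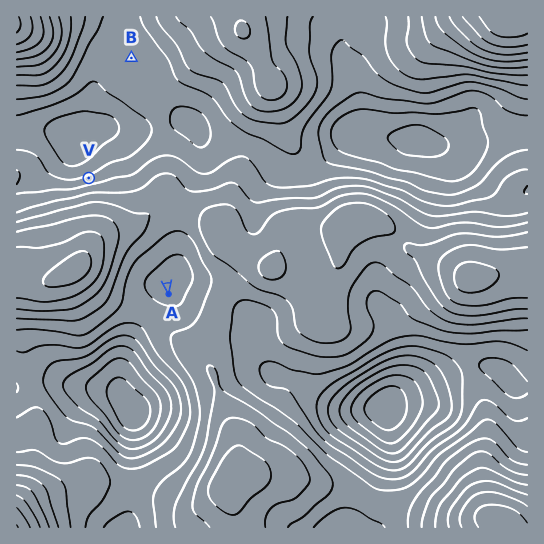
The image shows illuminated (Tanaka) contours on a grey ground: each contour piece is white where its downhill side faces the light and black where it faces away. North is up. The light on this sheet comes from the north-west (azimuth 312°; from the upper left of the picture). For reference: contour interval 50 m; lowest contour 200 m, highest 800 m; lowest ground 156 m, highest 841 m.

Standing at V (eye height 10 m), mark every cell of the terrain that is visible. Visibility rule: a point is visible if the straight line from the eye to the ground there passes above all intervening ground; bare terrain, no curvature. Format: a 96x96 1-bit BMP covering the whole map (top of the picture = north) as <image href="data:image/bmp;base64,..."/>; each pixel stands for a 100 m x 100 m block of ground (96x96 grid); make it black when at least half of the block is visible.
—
<image width="96" height="96" href="data:image/bmp;base64,Qk2+BAAAAAAAAD4AAAAoAAAAYAAAAGAAAAABAAEAAAAAAIAEAAATCwAAEwsAAAIAAAAAAAAA////AAAAAAAAAAAAAAAAAAAAAAAAAAAAAAAAAAAAAAAAAAAAAAAAAAAAAAAAAAAAAAAAAAAAAAAAAAAAAAAAAAAAAAAAAAAAAAAAAAAAAAAAAAAAAAAAAAAAAAAAAAAAAAAAAAAAAAAAAAAAAAAAAAAAAAAAAAAAAAAAAAAAAAAAAAAAAAAAAAAAAAAAAAAAAAAAAAAAAAAAAAAAAAAAAAAAAAAAAAAAAAAAAAAAAAAAAAAAAAAAAAAAAAAAAAAAAAAAAAAAAAAAAAAAAAAAAAAAAAAAAAAAAAAAAAAAAAAAAAAAAAAAAAAAAAAAAAAAAAAAAAAAAAAAAAAAAAAAAAAAAAAAAAAAAAAAAAAAAAAAAAAAAAAAAAAAAAAAAAAAAAAAAAAAAAAAAAAAAAAAAAAAAAAAAAAAAAAAAAAAAAAAAAAAAAAAAAAAAAAAAAAAAAAAAAAAAAAAAAAAAAAAAAAAAAAAAAAAAAAAAAAAAAAAAAAAAAAAAAAAAAAAAAAAAAAAAAAAAAAAAAAAAAAAAAAAAAAAAAAAAAAAAAAAAAAAAAAAAAAAAAAAAAAAAAAAAAAAAAAAAAAAAAAAAAAAAAAAAAAAAAAAAAAAAAAAAAAAAAAAAAAAAAAAAAAAAAAAAAAAAAAAAAAAAAAAAAAAAAAAAAAAAAAAAAAAAAAAAAAAAAAAAAAAAAAAAAAAAAAAAAAAAAAAAAAAAAAAAAAAAAAAAAAAAAAAAAAAAAAAAAAAAAAAAAAAAAAAAAAAAAAAAAAAAAAAAAAAAAAAAAAAAAAAAAAAAAAAAAAAAAAAAAAAAAAAAAAAAAAAAAAAAAAAAAAAAAAAAAAAAAAAAAAAAAAAAAAAAAAAAAAAAAAAAAAAAAAAAAAAAAAAAAAAAAAAAAAAAAAAAAAAAAAAAAAAAAAAAAAAAAAAAAAAAAAAAAAAAAAAAAAAAAAAAAAAAAAAAAAAAAAAAAAA4AAAAAAAAAAAAAAA/AAAAAAAAAAAAAAB/wAAAAAAAAAAAADz/wAAAAAAAAAAAAD//4AgAAAAAAAAAAD//8DgAAAAAAAAAAD//8DgAAAAAAAAAAD//8DAAAAAAAAAAAB//8HAAAAAAAAAAAB//+PAAAAAAAAAAAA////gAAAAAAAAAAA////gAAAAAAAAAAD////gAAAAAAAAAAD////gAAAAAAAAAAD////gAAAAAAAAAAD////gABwAAAAAAAD////gAf/AAAAAAAD////gB/+AAAAAAAD////gP/+AAAAAAAD////B//+AAAAAAAD////H//8AAAAAAAD///+P//8AAAAAAAD///4f//4AAAAAAAD///wP//4AAAAAAAD///gP//wAAAAAAAD///AP//wAAAAAAAD//+AP//wAAAAAAOD//8AP//gAAAAAA////4Af//gAAAAAB////4A///gAAAAAD////8A///AAAAAAD/7//8B//+AAAAAAD/z//+D//8AAAAAAB/jgf+H//8AAAAAAB/AAH+P//4AAAAAAB+AAD/f//wAAAAAAA+A="/>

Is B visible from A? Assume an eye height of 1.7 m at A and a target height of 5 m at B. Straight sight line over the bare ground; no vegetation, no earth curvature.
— no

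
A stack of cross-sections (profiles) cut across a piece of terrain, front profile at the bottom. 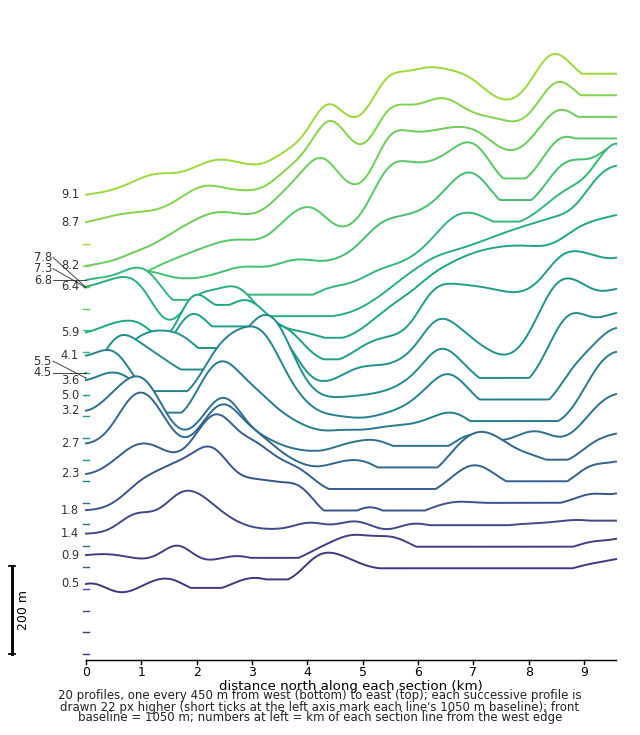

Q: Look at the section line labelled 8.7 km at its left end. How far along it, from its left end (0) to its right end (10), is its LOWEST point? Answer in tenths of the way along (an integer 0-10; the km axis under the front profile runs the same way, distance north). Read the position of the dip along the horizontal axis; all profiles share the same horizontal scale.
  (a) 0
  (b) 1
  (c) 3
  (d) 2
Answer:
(a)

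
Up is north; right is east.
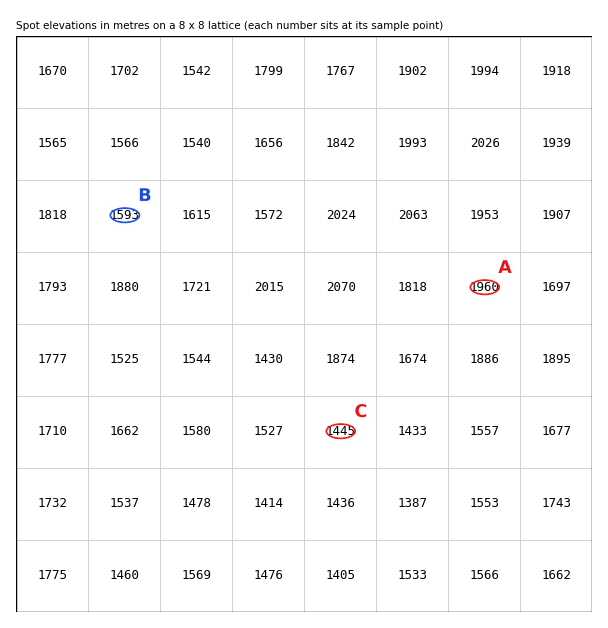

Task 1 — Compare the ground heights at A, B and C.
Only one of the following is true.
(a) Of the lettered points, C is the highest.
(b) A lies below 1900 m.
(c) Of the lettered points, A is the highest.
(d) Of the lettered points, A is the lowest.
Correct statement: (c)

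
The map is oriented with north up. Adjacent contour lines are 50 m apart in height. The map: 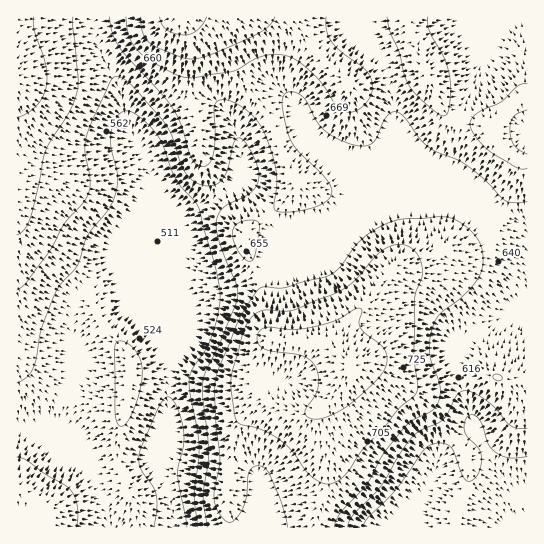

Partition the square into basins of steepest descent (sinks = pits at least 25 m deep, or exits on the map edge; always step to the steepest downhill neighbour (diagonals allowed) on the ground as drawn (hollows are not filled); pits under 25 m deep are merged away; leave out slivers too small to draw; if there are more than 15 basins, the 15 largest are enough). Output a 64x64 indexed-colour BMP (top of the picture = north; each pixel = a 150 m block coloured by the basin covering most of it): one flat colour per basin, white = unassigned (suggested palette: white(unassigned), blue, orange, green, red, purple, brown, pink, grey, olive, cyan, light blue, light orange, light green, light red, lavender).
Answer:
<image width="64" height="64" href="data:image/bmp;base64,Qk12CAAAAAAAAHYAAAAoAAAAQAAAAEAAAAABAAQAAAAAAAAIAAATCwAAEwsAABAAAAAAAAAA////ALR3HwAOf/8ALKAsACgn1gC9Z5QAS1aMAMJ34wB/f38AIr28AM++FwDox64AeLv/AIrfmACWmP8A1bDFABEREREREREREREREREREREREREiIiIiIiIiIiIiIiIiERERERERERERERERERERERERESIiIiIiIiIiIiIiIiIRERERERERERERERERERERERERIiIiIiIiIiIiIiIiIhEREREREREREREREREREREREREiIiIiIiIiIiIiIiIiERERERERERERERERERERERERERIiIiIiIiIiIiIiIiIREREREREREREREREREREREREREiIiIiIiIiIiIiIiIhERERERERERERERERERERERERESIiIiIiIiIiIiIiIiERERERERERERERERERERERERERIiIiIiIiIiIiIiIiIREREREREREREREREREREREREREiIiIiIiIiIiIiIiIhERERERERERERERERERERERERESIiIiIiIiIiIiIiIiERERERERERERERERERERERERERIiIiIiIiIiIiIiIiIREREREREREREREREREREREREREiIiIiIiIiIiIiIiIhEREREREREREREREREREREREREiIiIiIiIiIiIiIiIiERERERERERERERERERERERERESIiIiIiIiIiIiIiIiIRERERERERERERERERERERERERIiIiIiIiIiIiIiIiIhERERERERERERERERERERERERESIiIiIiIiIiIiIiIiERERERERERERERERERERERERERIiIiIiIiIiIiIiIiIRERERERERERERERERERERERERESIiIiIiIiIiIiIiIhEREREREREREREREREREREREREREiIiIiIiIiIiIiIiERERERERERERERERERERERERERESIiIiIiIiIiIiIiIREREREREREREREREREREREREREREiIiIiIiIiIiIiIhEREREREREREREREREREREREREREiIiIiIiIiIiIiIiERERERERERERERERERERERERERESIiIiIiIiIiIiIiIRERERERERERERERERERERERERERIiIiIiIiIiIiIiIhEREREREREREREREREREREREREREiIiIiIiIiIiIiIiERERERERERERERERERERERERERERIiIiIiIiIiIiIiIREREREREREREREREREREREREREREiIiIiIiIiIiIiIhERERERERERERERERERERERERERERIiIiIiIiIiIiIiERERERERERERERERERERERERERERESIiIiIiIiIiIiIREREREREREREREREREREREREREREREiIiIiIiIiIiIhERERERERERERERERERERERERERERERIiIiIiIiIiIiEREREREREREREREREREREREREREREREiIiIiIiIiIiIRERERERERERERERERERERERERERERERIiIiIiIiIiIhEREREREREREREREREREREREREREREREREiIiIiIiIiERERERERERERERERERERERERERERERERERESIiIiIiIRERERERERERERERERERERERERERERERERERERESIiIhEREREREREREREREREREREREREREREREREREREREiIiERERERERERERERERERERERERERERERERERERERERIiIREREREREREREREREREREREREREREREREREREREREiIhERERERERERERERERERERERERERERERERERERERERIiEREREREREREREREREREREREREREREREREREREREREiIRERERERERERERERERERERERERERERERERERERERERIhEREREREREREREREREREREREREREREREREREREREREiERERERERERERERERERERERERERERERERERERERERESIREREREREREREREREREREREREREREREREREREREREREhERERERERERERERERERERERERERERERERERERERERESERERERERERERERERERERERERERERERERERERERERERERERERERERERERERERERERERERERERERERERERERERERERERERERERERERERERERERERERERERERERERERERERERERERERERERERERERERERERERERERERERERERERERERERERERERERERERERERERERERERERERERERERETMRERERERERERERERERERERERERERERERERERERETMzMxERERERERERERERERERERERERERERERERERERETMzMzMRERERERERERERERERERERERERERERERERERERMzMzMzMRERERERERERERERERERERERERERERERERERMzMzMzMzEREREREREREREREREREREREREREREREREREzMzMzMzMREREREREREREREREREREREREREREREREREzMzMzMzMxERERERERERERERERERERERERERERERERETMzMzMzMzERERERERERERERERERERERERERERERERERMzMzMzMzMRERERERERERERERERERERERERERERERERMzMzMzMzMxEREREREREREREREREREREREREREREREREzMzMzMzMzERERERERERERERERERERERERERERERERETMzMzMzMzMRERERERERERERERERERERERERERERERETMzMzMzMzMxERERERERERERERERERERERERERERERERMzMzMzMzMz"/>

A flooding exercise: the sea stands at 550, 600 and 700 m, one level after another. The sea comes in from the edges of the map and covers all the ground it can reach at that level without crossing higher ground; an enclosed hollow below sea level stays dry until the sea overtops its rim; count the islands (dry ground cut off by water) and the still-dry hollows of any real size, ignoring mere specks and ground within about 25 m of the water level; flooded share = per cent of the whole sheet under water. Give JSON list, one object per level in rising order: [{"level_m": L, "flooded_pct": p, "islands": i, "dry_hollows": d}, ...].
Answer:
[{"level_m": 550, "flooded_pct": 24, "islands": 0, "dry_hollows": 0}, {"level_m": 600, "flooded_pct": 34, "islands": 0, "dry_hollows": 0}, {"level_m": 700, "flooded_pct": 81, "islands": 1, "dry_hollows": 0}]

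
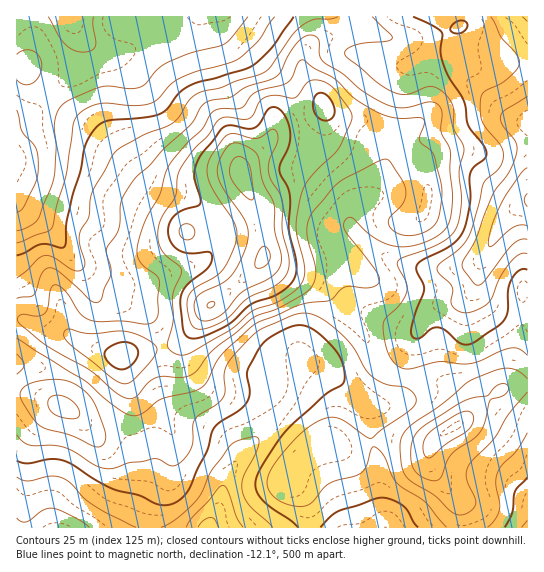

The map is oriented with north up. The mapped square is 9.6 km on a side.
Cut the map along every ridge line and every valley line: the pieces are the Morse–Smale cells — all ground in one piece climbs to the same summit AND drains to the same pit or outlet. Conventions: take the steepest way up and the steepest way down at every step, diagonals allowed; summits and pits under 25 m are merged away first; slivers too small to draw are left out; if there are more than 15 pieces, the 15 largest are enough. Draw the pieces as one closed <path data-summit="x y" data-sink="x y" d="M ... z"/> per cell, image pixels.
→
<path data-summit="241 171" data-sink="527 201" d="M527 16l-169 0-1 12-44 15-9 11-1 13 5 14 11 14 5 12-18 13-24 7-7 4-7 12-27 23 0 9 4 14-34 28 6 13-1 9 2 2 39 14 26 17 27 9 15 8 39 45 12 28 10 10 8 4 10 1 7-32 13-27 14-13 21-4 8-4 9-10 2-8 2 14 14 14 19 6 15 0z"/><path data-summit="241 171" data-sink="70 17" d="M357 16l-340 0-1 50 9 1 10 14 15 14 24-24-5 16 7 18 60 68 18 15 28 7 12 5 17 16 24-17 10-10-4-14 0-9 27-23 7-12 7-4 24-7 18-13-19-32-2-8 1-13 3-6 11-8 39-12z"/><path data-summit="241 171" data-sink="207 527" d="M263 259l-13 14-40 32-27 34-20 10 1 41 5 16 8 7 45 22 17 19-3 9-11 16-6 30-10 19 100 0 0-10-4-16-6-11-12-12 4-8 19-20 15-10 5 0 15 7 9 0 17-5-3-38 15 2 10-3 4-3 6-14 1-9-18-6-10-10-12-28-39-45-15-8-27-9z"/><path data-summit="186 231" data-sink="17 158" d="M50 95l-17 18-17 6 0 83 3 4 24 17 35 41 45 21 20 0 22-10 37-14 9-8 5-12-29-10 12-18-2-10-11-7-25-5-14-7-52-55-24-14z"/><path data-summit="63 407" data-sink="58 527" d="M90 391l-3 0-18 17-31-12-22-1 1 133 100 0 4-5 12-33 0-37-9-22z"/><path data-summit="455 426" data-sink="527 527" d="M527 385l-18 2-12 5-15 11-19 18-24 15-10 14 2 17 29 39 3 22 65-1z"/><path data-summit="123 355" data-sink="17 158" d="M17 203l0 116 8 1 22 11 19 2 15 10 34 13 48-9-10-25-8-9-16-8-30-8-6-6-10-21-14-15-14-21-12-11-21-14z"/><path data-summit="455 426" data-sink="527 201" d="M478 279l-2 8-9 10-8 4-21 4-14 13-13 27-7 26 0 6 3 2 28 2 15 4 14 17 2 17 16-16 15-11 12-5 19-2 0-71-22-2-12-5-14-14z"/><path data-summit="123 355" data-sink="207 527" d="M162 348l-31 4-8 3 0 7 6 19 28 26 19 34-8 34-19 36-1 16 59 1 12-19 6-30 11-16 3-9-17-19-45-22-8-7-5-16 0-35z"/><path data-summit="241 171" data-sink="17 158" d="M217 240l-6 13-13 11-27 8-24 12-10 3-22-4-38-18 8 9 8 17 6 6 30 8 16 8 8 9 10 26 10-3 10-6 27-34 40-32 13-14-6-4z"/><path data-summit="241 171" data-sink="386 527" d="M330 441l-5 0-15 10-15 15-8 13 12 12 6 11 4 25 76 1-5-26-1-37-7-22-18 5-9 0z"/><path data-summit="123 355" data-sink="58 527" d="M122 356l-14 11-19 23 35 41 9 22 2 24-3 20-7 18-8 12 30 1 2-17 19-36 8-34-19-34-28-26z"/><path data-summit="455 426" data-sink="386 527" d="M391 440l-19 3 7 22 1 37 5 25 77 1 1-10-4-15-28-36-2-17 3-5-15 0z"/><path data-summit="455 426" data-sink="207 527" d="M406 377l-3 4-2 12-4 8-14 6-15-2 1 25 4 13 18-3 26 5 13 0 9-9 19-11 7-7 2-5-3-11-14-17z"/><path data-summit="123 355" data-sink="17 365" d="M18 319l-2 0 1 46 14 0 19 4 28 12 16-24 13-4-26-10-15-10-19-2z"/>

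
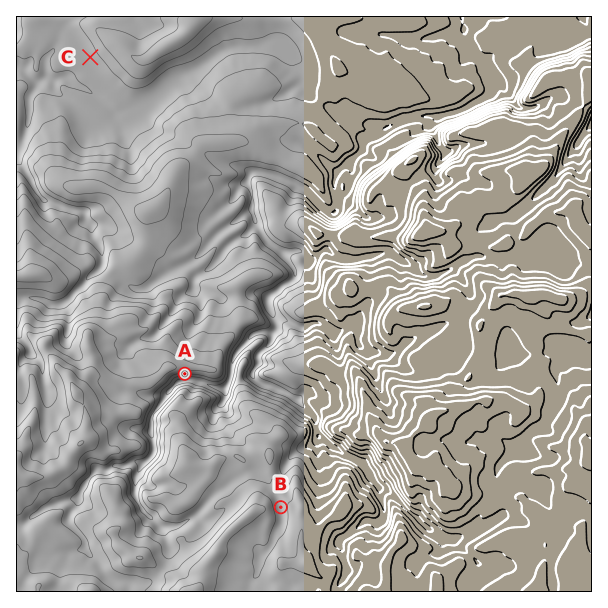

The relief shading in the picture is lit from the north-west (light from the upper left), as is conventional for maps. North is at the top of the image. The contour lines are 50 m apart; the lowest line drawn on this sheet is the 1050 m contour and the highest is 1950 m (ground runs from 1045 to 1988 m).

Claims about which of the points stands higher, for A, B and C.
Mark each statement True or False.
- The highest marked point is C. False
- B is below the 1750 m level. False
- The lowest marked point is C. True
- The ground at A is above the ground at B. False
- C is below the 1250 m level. True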